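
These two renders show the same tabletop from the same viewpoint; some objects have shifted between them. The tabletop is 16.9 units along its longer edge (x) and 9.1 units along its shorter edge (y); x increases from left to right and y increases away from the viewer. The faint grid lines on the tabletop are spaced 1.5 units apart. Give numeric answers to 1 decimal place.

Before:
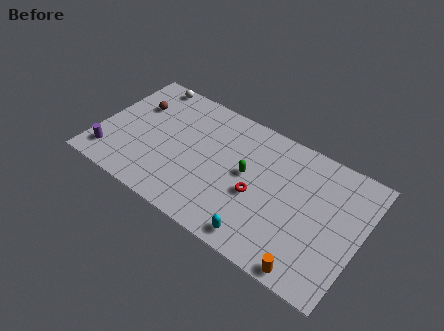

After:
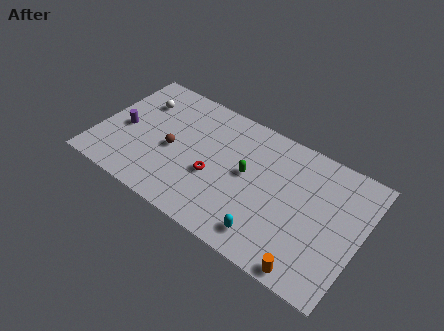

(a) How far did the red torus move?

2.8

The red torus was near (10.4, 3.8) before and (7.6, 3.6) after, so it travelled √(2.8² + 0.2²) ≈ 2.8 units.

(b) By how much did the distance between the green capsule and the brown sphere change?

-2.8

The distance was about 7.7 in the first image and 4.9 in the second, so they moved 2.8 units closer together.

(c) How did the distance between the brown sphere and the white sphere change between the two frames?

+1.5

They were about 2.1 units apart before and 3.6 after — 1.5 units further apart.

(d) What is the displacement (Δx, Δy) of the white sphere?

(-0.1, -1.7)

From the two frames, the white sphere sits at roughly (2.3, 8.3) before and (2.2, 6.6) after.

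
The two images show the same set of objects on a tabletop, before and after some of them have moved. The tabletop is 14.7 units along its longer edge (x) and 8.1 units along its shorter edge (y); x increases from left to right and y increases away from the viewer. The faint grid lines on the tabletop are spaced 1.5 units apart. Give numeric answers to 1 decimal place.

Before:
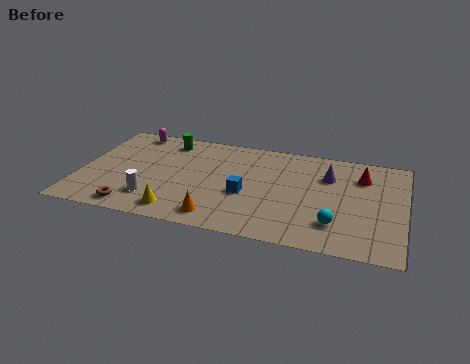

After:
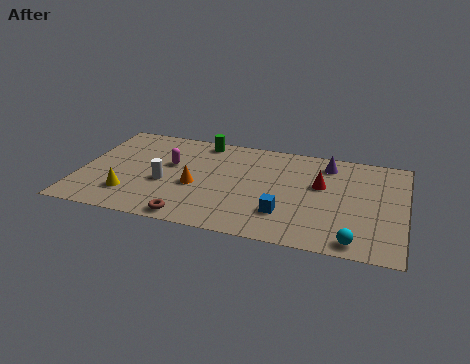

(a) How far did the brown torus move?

2.6

From (2.7, 1.0) to (5.3, 0.8), the brown torus covered √(2.6² + 0.2²) ≈ 2.6 units.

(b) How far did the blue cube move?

2.1

The blue cube moved from about (7.6, 3.3) to (9.4, 2.2), a distance of √(1.8² + 1.1²) ≈ 2.1.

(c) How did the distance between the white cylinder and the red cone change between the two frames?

-2.9

The distance was about 10.1 in the first image and 7.2 in the second, so they moved 2.9 units closer together.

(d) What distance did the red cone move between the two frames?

2.1

From (12.7, 6.0) to (10.9, 4.9), the red cone covered √(1.8² + 1.1²) ≈ 2.1 units.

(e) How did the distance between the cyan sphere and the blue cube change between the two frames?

-0.8

They were about 4.3 units apart before and 3.5 after — 0.8 units closer together.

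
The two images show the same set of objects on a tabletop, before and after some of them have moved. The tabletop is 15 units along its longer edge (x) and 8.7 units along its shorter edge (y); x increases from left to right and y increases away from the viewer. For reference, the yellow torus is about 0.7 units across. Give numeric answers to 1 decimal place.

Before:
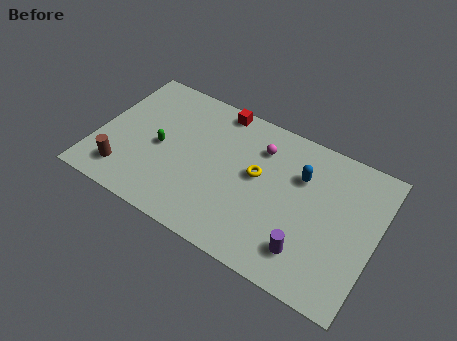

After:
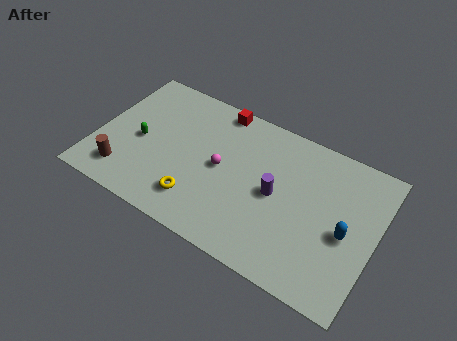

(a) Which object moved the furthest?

the yellow torus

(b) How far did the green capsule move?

1.1

The green capsule was near (3.4, 4.1) before and (2.3, 4.0) after, so it travelled √(1.1² + 0.1²) ≈ 1.1 units.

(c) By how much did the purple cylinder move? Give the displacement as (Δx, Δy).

(-2.0, 2.4)

The purple cylinder started near (11.7, 1.9) and ended near (9.7, 4.3).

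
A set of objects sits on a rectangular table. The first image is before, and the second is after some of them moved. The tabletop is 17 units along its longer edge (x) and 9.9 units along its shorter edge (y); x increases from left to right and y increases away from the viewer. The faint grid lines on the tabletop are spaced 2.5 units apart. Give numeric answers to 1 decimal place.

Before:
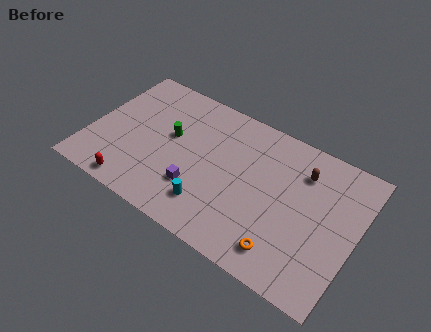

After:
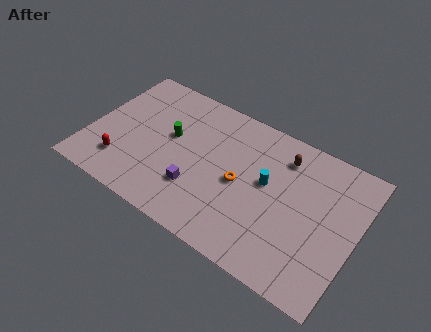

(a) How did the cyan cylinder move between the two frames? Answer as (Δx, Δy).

(3.1, 3.4)

From the two frames, the cyan cylinder sits at roughly (8.2, 2.2) before and (11.3, 5.6) after.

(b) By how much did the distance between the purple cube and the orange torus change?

-2.8

The distance was about 5.9 in the first image and 3.1 in the second, so they moved 2.8 units closer together.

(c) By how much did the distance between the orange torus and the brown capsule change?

-1.9

They were about 5.8 units apart before and 3.9 after — 1.9 units closer together.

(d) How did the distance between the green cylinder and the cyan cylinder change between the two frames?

+1.6

The distance was about 4.7 in the first image and 6.3 in the second, so they moved 1.6 units further apart.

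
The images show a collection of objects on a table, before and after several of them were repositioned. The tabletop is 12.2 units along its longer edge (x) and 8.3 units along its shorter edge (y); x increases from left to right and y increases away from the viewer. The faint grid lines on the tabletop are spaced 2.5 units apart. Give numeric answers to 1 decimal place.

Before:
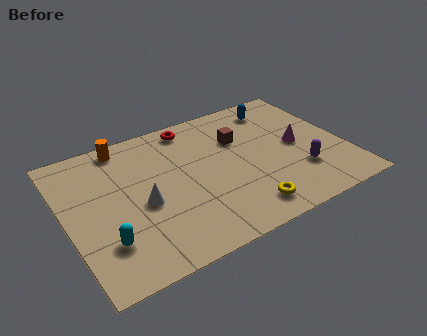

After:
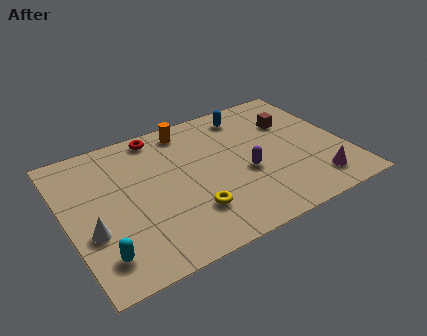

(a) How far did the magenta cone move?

2.6

From (10.2, 4.1) to (10.5, 1.5), the magenta cone covered √(0.3² + 2.6²) ≈ 2.6 units.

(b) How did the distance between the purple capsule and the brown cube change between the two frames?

-0.5

They were about 3.9 units apart before and 3.4 after — 0.5 units closer together.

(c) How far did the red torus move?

1.5

The red torus moved from about (5.9, 7.3) to (4.4, 7.4), a distance of √(1.5² + 0.1²) ≈ 1.5.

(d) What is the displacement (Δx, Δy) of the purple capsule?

(-2.3, 1.0)

The purple capsule started near (10.0, 2.4) and ended near (7.7, 3.4).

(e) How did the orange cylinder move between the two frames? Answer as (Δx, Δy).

(2.8, -0.2)

From the two frames, the orange cylinder sits at roughly (2.9, 7.4) before and (5.7, 7.2) after.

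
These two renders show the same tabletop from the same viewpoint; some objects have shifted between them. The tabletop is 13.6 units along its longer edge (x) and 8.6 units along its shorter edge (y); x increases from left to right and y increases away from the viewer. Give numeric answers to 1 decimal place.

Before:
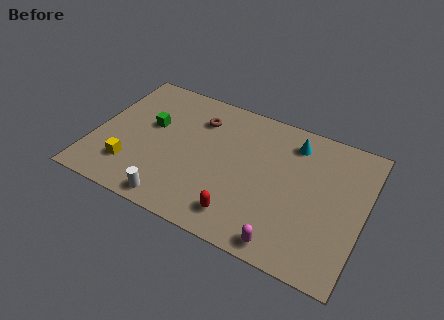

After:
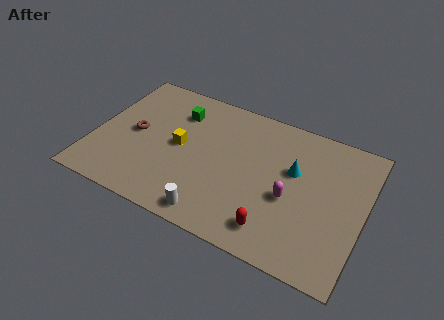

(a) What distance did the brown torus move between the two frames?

3.7

The brown torus was near (5.0, 6.5) before and (2.0, 4.3) after, so it travelled √(3.0² + 2.2²) ≈ 3.7 units.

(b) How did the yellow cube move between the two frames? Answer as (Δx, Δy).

(2.2, 2.3)

The yellow cube was at about (2.1, 2.1) and moved to about (4.3, 4.4).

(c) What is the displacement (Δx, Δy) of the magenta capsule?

(-0.1, 2.7)

The magenta capsule was at about (10.1, 0.9) and moved to about (10.0, 3.6).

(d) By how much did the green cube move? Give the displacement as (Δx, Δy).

(1.2, 1.4)

From the two frames, the green cube sits at roughly (2.7, 5.1) before and (3.9, 6.5) after.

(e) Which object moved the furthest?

the brown torus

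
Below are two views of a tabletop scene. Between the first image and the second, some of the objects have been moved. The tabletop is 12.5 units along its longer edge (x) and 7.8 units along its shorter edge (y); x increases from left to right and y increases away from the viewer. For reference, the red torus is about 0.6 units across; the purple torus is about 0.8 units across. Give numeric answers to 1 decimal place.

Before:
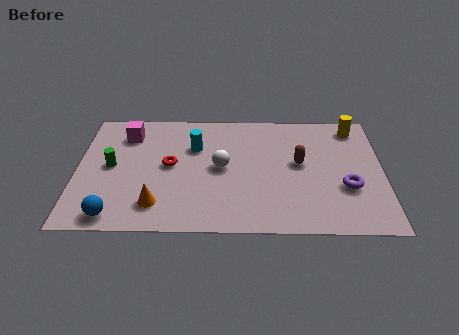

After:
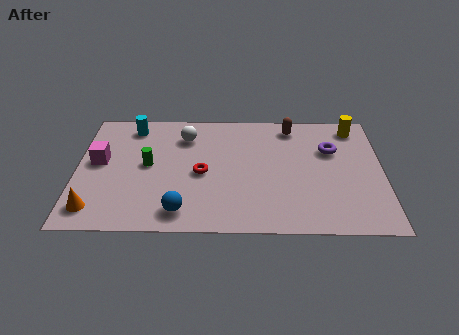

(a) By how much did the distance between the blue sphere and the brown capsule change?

-1.1

Before: roughly 8.2 units apart; after: 7.1. That's 1.1 units closer together.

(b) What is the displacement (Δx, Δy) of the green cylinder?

(1.5, 0.1)

The green cylinder started near (1.4, 4.0) and ended near (2.9, 4.1).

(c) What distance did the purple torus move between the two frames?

2.5

From (11.0, 2.8) to (10.4, 5.2), the purple torus covered √(0.6² + 2.4²) ≈ 2.5 units.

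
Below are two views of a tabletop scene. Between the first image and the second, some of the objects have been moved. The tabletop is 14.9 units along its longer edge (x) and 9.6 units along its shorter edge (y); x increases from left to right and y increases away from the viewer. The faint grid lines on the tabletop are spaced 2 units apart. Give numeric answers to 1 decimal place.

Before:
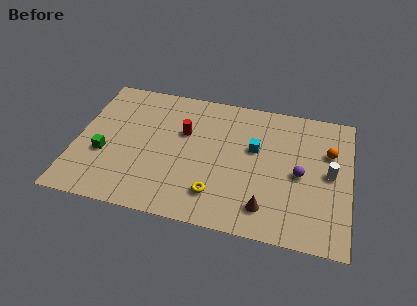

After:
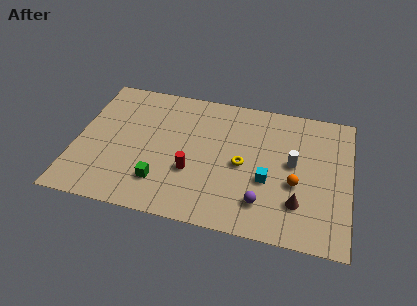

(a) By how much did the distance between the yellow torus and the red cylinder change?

-1.6

They were about 4.5 units apart before and 2.9 after — 1.6 units closer together.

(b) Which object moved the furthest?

the green cube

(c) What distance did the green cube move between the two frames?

3.5

The green cube moved from about (1.6, 3.6) to (4.8, 2.3), a distance of √(3.2² + 1.3²) ≈ 3.5.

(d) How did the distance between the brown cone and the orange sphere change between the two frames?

-4.3

Before: roughly 5.6 units apart; after: 1.3. That's 4.3 units closer together.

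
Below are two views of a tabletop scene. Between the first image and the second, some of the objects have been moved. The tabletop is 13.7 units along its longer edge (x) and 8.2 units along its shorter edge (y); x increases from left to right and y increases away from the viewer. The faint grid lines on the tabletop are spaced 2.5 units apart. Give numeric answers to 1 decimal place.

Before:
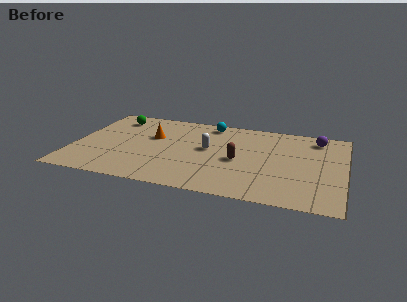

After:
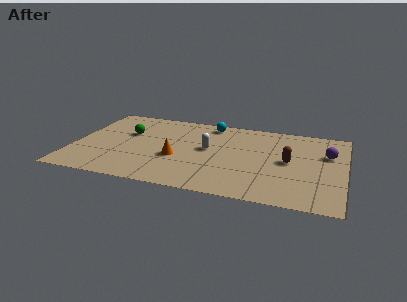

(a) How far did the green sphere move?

1.7

From (1.8, 6.7) to (2.6, 5.2), the green sphere covered √(0.8² + 1.5²) ≈ 1.7 units.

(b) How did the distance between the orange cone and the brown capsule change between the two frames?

+1.0

They were about 4.7 units apart before and 5.7 after — 1.0 units further apart.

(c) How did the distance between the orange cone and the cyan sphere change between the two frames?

+0.7

Before: roughly 3.5 units apart; after: 4.2. That's 0.7 units further apart.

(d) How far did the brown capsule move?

2.5

The brown capsule moved from about (8.4, 3.7) to (10.9, 4.2), a distance of √(2.5² + 0.5²) ≈ 2.5.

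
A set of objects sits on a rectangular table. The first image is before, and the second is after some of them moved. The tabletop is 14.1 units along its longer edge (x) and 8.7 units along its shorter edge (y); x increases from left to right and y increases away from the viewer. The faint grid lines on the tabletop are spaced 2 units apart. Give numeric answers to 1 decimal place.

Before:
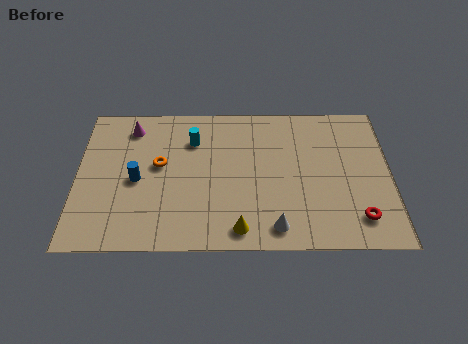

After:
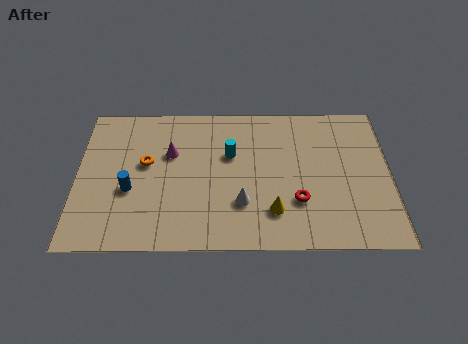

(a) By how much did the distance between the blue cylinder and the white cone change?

-1.7

They were about 6.8 units apart before and 5.1 after — 1.7 units closer together.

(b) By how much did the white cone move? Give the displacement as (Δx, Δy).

(-1.5, 1.4)

From the two frames, the white cone sits at roughly (8.9, 1.2) before and (7.4, 2.6) after.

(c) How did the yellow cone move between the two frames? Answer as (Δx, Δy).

(1.5, 1.0)

From the two frames, the yellow cone sits at roughly (7.3, 1.1) before and (8.8, 2.1) after.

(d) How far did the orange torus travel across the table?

0.6

The orange torus was near (3.7, 4.9) before and (3.1, 5.0) after, so it travelled √(0.6² + 0.1²) ≈ 0.6 units.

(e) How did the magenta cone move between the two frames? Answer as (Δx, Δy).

(1.8, -1.6)

From the two frames, the magenta cone sits at roughly (2.4, 7.2) before and (4.2, 5.6) after.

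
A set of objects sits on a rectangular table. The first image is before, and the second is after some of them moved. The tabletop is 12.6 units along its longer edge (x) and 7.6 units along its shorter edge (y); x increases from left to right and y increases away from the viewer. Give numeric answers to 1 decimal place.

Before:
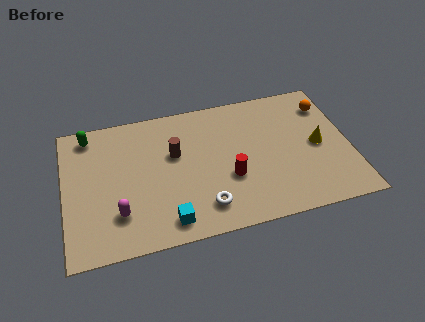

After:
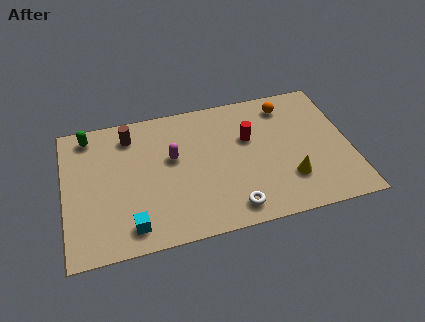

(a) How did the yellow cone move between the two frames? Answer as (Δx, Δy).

(-1.4, -1.6)

The yellow cone started near (11.2, 3.7) and ended near (9.8, 2.1).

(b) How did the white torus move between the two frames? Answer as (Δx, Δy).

(1.2, -0.4)

The white torus started near (6.0, 1.5) and ended near (7.2, 1.1).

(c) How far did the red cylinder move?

2.2

The red cylinder was near (7.2, 2.8) before and (8.2, 4.8) after, so it travelled √(1.0² + 2.0²) ≈ 2.2 units.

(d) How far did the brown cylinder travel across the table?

2.4

From (4.9, 4.7) to (3.0, 6.2), the brown cylinder covered √(1.9² + 1.5²) ≈ 2.4 units.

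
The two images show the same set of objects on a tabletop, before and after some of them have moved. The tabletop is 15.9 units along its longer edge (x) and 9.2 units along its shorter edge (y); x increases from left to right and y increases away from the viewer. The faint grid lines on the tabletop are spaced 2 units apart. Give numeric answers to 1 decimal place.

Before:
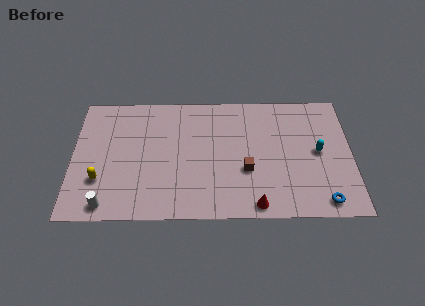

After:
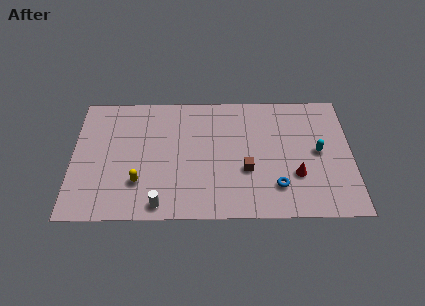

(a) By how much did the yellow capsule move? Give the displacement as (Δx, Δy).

(2.2, -0.2)

From the two frames, the yellow capsule sits at roughly (1.6, 2.8) before and (3.8, 2.6) after.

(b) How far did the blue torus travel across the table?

2.8

The blue torus was near (14.2, 1.1) before and (11.6, 2.2) after, so it travelled √(2.6² + 1.1²) ≈ 2.8 units.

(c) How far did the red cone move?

3.1

The red cone moved from about (10.4, 0.9) to (12.7, 3.0), a distance of √(2.3² + 2.1²) ≈ 3.1.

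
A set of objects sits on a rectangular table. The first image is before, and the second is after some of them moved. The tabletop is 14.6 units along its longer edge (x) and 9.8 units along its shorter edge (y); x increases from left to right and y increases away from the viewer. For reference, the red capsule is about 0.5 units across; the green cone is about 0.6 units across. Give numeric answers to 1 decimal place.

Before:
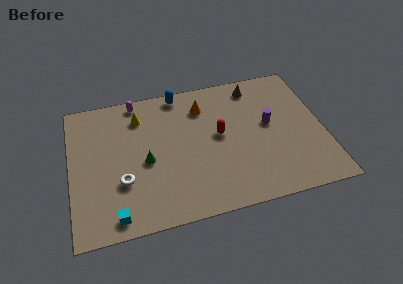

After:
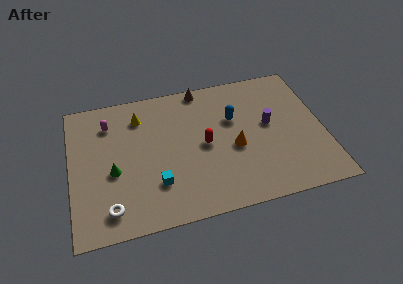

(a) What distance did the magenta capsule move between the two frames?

2.1

The magenta capsule was near (4.0, 8.9) before and (2.3, 7.6) after, so it travelled √(1.7² + 1.3²) ≈ 2.1 units.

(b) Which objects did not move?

the yellow cone and the purple cylinder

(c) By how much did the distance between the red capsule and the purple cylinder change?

+0.9

They were about 2.9 units apart before and 3.8 after — 0.9 units further apart.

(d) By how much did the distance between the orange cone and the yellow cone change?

+2.7

They were about 3.7 units apart before and 6.4 after — 2.7 units further apart.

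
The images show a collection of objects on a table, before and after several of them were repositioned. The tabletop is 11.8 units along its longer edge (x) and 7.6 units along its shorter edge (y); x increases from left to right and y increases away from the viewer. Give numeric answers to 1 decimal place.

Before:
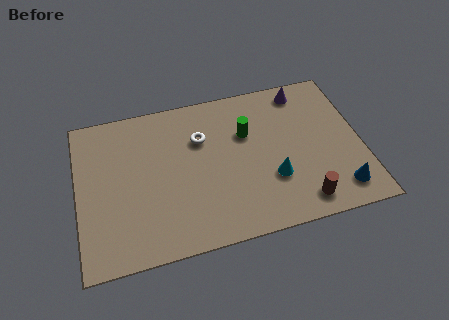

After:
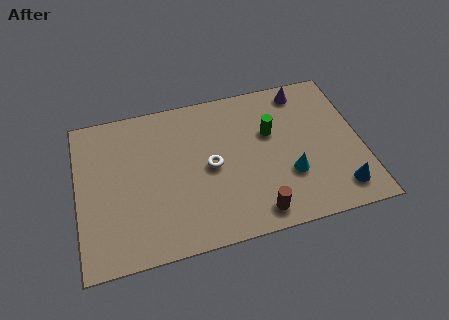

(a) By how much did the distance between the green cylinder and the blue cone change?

-0.8

The distance was about 5.2 in the first image and 4.4 in the second, so they moved 0.8 units closer together.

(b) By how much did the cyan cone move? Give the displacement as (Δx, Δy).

(0.7, 0.0)

From the two frames, the cyan cone sits at roughly (8.0, 2.5) before and (8.7, 2.5) after.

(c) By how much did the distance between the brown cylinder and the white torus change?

-2.5

The distance was about 5.7 in the first image and 3.2 in the second, so they moved 2.5 units closer together.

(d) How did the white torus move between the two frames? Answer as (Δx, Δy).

(0.3, -1.5)

From the two frames, the white torus sits at roughly (5.2, 5.2) before and (5.5, 3.7) after.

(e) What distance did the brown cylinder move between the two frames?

1.9

From (9.1, 1.1) to (7.2, 1.0), the brown cylinder covered √(1.9² + 0.1²) ≈ 1.9 units.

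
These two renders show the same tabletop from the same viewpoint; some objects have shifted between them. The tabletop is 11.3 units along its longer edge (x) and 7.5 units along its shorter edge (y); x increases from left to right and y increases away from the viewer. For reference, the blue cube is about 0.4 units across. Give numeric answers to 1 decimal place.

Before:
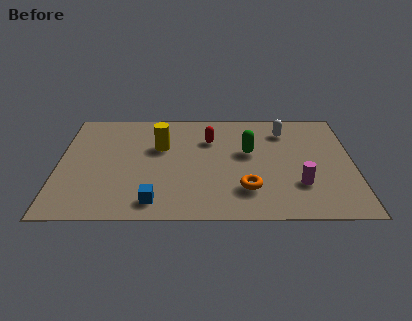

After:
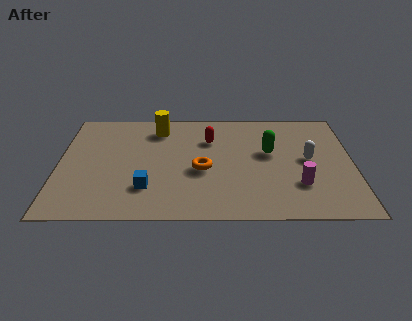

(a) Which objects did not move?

the magenta cylinder and the red capsule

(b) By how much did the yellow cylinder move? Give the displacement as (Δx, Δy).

(-0.1, 1.3)

The yellow cylinder started near (3.9, 4.8) and ended near (3.8, 6.1).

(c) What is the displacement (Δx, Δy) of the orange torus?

(-1.7, 1.3)

From the two frames, the orange torus sits at roughly (7.2, 1.9) before and (5.5, 3.2) after.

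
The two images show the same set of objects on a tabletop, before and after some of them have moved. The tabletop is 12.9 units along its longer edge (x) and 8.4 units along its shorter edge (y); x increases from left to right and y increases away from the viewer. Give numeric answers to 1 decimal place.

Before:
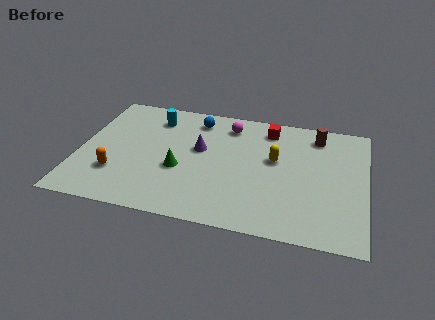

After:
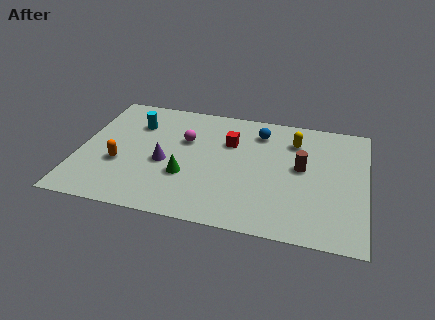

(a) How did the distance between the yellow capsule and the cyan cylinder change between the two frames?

+1.3

Before: roughly 5.9 units apart; after: 7.2. That's 1.3 units further apart.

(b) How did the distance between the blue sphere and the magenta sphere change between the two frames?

+2.0

Before: roughly 1.5 units apart; after: 3.5. That's 2.0 units further apart.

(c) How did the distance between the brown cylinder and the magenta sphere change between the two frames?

+1.4

They were about 4.0 units apart before and 5.4 after — 1.4 units further apart.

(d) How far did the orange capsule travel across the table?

0.7

The orange capsule moved from about (1.8, 2.4) to (1.9, 3.1), a distance of √(0.1² + 0.7²) ≈ 0.7.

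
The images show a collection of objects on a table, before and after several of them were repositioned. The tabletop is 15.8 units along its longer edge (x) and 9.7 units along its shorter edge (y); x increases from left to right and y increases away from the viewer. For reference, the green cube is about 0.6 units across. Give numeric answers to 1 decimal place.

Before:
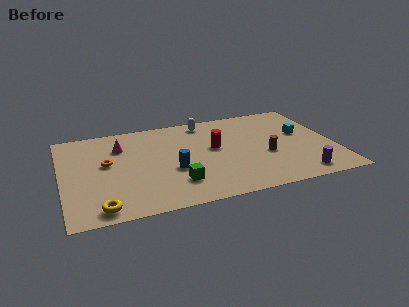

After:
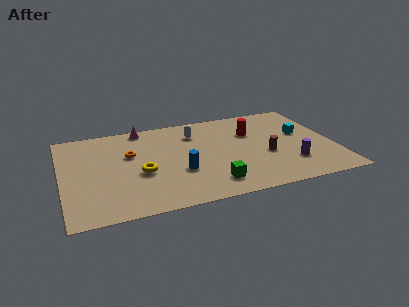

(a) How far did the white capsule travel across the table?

1.3

The white capsule moved from about (8.6, 8.5) to (7.9, 7.4), a distance of √(0.7² + 1.1²) ≈ 1.3.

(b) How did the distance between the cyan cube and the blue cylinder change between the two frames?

-0.3

The distance was about 8.0 in the first image and 7.7 in the second, so they moved 0.3 units closer together.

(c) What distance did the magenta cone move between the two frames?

2.2

The magenta cone was near (3.5, 7.1) before and (4.9, 8.8) after, so it travelled √(1.4² + 1.7²) ≈ 2.2 units.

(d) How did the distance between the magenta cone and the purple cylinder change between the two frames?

-1.3

Before: roughly 11.6 units apart; after: 10.3. That's 1.3 units closer together.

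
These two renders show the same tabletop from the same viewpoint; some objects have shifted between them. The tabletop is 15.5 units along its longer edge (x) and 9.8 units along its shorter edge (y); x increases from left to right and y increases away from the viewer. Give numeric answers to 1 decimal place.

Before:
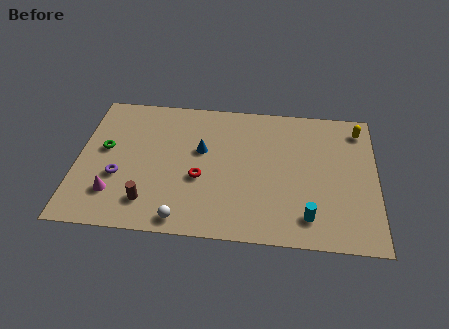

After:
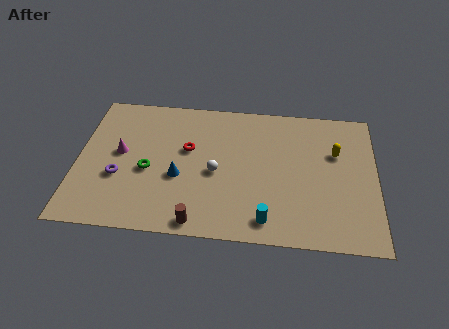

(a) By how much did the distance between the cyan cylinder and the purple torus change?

-2.0

The distance was about 10.0 in the first image and 8.0 in the second, so they moved 2.0 units closer together.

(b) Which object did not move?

the purple torus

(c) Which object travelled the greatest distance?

the white sphere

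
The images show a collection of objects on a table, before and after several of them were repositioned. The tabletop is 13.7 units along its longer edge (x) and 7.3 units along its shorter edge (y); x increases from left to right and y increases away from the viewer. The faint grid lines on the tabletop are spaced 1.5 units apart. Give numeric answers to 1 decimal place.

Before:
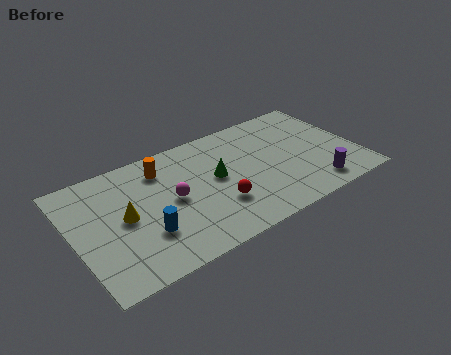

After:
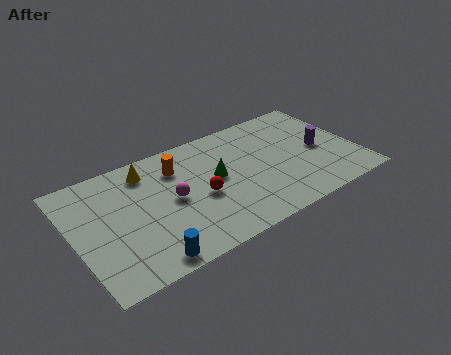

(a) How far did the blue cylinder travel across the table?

1.5

The blue cylinder moved from about (3.2, 2.3) to (3.0, 0.8), a distance of √(0.2² + 1.5²) ≈ 1.5.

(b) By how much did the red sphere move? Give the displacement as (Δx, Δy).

(-0.7, 0.9)

The red sphere was at about (6.7, 2.3) and moved to about (6.0, 3.2).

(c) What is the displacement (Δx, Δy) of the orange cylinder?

(0.7, -0.3)

From the two frames, the orange cylinder sits at roughly (4.5, 5.8) before and (5.2, 5.5) after.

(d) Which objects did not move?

the magenta sphere and the green cone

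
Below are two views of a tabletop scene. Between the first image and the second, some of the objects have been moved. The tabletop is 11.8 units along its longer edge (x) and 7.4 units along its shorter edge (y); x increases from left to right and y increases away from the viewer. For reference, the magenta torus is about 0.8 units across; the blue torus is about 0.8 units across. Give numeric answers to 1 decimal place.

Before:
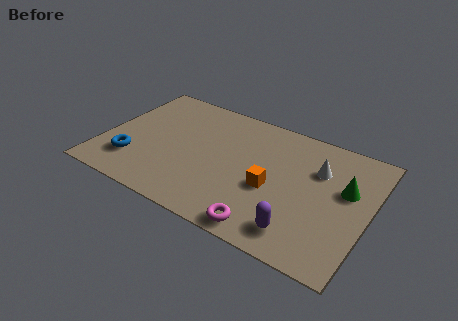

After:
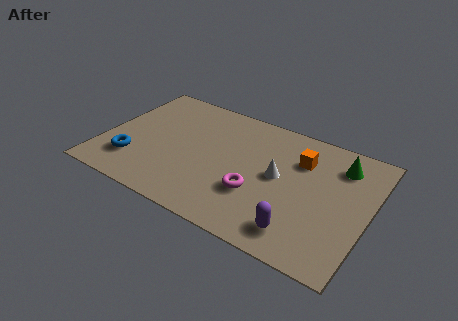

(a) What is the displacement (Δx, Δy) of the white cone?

(-1.6, -1.2)

From the two frames, the white cone sits at roughly (9.4, 5.1) before and (7.8, 3.9) after.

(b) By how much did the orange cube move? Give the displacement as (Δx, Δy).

(1.0, 2.2)

The orange cube was at about (7.6, 3.1) and moved to about (8.6, 5.3).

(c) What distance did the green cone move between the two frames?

1.4

From (10.7, 4.5) to (10.3, 5.8), the green cone covered √(0.4² + 1.3²) ≈ 1.4 units.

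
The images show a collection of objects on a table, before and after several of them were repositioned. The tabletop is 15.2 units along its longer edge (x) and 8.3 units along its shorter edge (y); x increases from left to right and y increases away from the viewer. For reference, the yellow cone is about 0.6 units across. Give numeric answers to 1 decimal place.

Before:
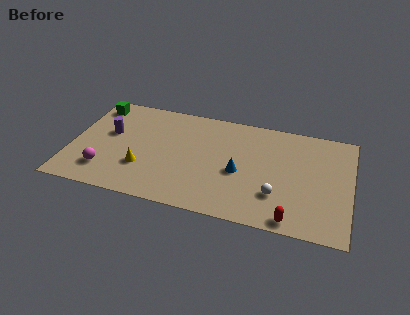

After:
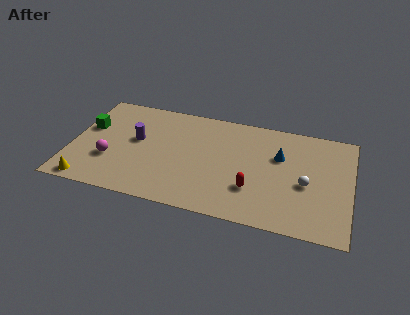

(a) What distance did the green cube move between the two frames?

1.9

The green cube moved from about (1.0, 7.0) to (0.8, 5.1), a distance of √(0.2² + 1.9²) ≈ 1.9.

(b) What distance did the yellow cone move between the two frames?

3.3

The yellow cone was near (4.0, 2.6) before and (1.2, 0.8) after, so it travelled √(2.8² + 1.8²) ≈ 3.3 units.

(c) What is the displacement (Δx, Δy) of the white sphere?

(1.5, 1.2)

The white sphere started near (11.3, 2.4) and ended near (12.8, 3.6).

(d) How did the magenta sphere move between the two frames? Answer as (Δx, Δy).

(0.2, 0.9)

From the two frames, the magenta sphere sits at roughly (2.0, 1.9) before and (2.2, 2.8) after.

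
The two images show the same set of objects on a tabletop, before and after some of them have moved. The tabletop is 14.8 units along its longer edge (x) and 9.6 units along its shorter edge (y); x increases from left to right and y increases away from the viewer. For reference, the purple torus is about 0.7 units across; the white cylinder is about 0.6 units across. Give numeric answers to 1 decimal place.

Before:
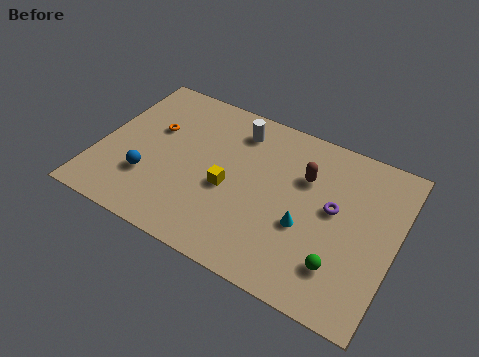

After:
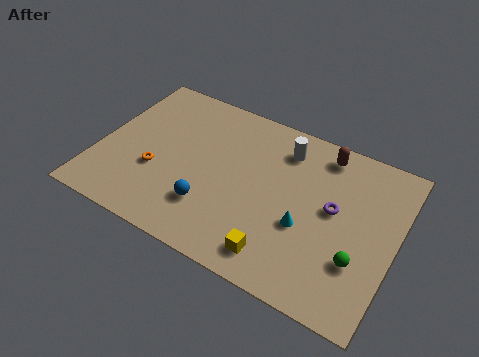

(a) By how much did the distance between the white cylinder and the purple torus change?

-2.1

They were about 5.8 units apart before and 3.7 after — 2.1 units closer together.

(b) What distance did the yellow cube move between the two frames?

3.9

The yellow cube was near (6.6, 4.1) before and (9.5, 1.5) after, so it travelled √(2.9² + 2.6²) ≈ 3.9 units.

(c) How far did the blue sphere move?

3.2

The blue sphere was near (2.7, 2.9) before and (5.9, 2.6) after, so it travelled √(3.2² + 0.3²) ≈ 3.2 units.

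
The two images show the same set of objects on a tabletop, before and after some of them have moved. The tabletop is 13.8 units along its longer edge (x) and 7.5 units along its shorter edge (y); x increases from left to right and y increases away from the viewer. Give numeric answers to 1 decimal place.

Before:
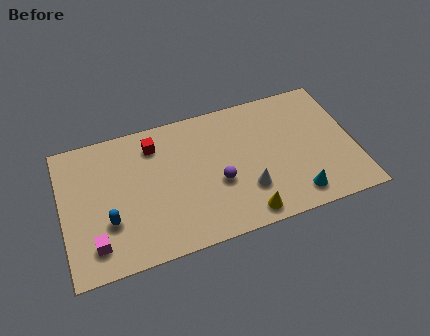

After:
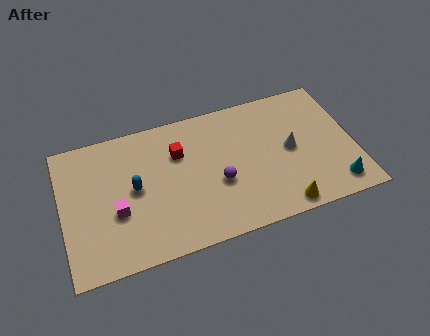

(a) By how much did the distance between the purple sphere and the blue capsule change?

-1.2

They were about 5.2 units apart before and 4.0 after — 1.2 units closer together.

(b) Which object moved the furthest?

the white cone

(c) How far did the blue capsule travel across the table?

1.9

The blue capsule was near (2.1, 2.5) before and (3.4, 3.9) after, so it travelled √(1.3² + 1.4²) ≈ 1.9 units.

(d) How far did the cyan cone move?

1.9

From (10.8, 1.2) to (12.7, 1.2), the cyan cone covered √(1.9² + 0.0²) ≈ 1.9 units.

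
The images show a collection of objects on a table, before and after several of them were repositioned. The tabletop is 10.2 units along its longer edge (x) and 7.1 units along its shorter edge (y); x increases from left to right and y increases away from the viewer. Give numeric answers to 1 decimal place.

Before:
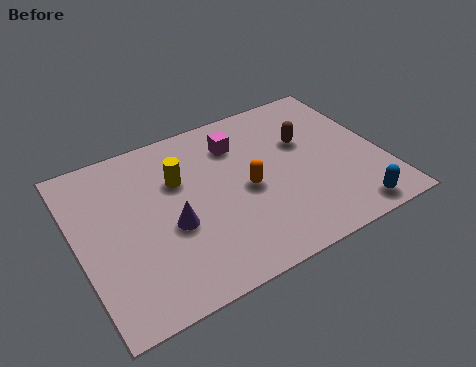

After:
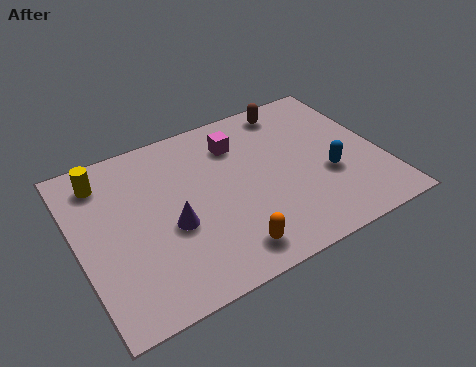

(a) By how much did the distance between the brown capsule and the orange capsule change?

+3.4

They were about 2.5 units apart before and 5.9 after — 3.4 units further apart.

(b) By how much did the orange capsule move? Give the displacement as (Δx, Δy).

(-1.0, -2.2)

From the two frames, the orange capsule sits at roughly (5.6, 3.3) before and (4.6, 1.1) after.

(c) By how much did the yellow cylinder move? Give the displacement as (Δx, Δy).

(-2.4, 1.1)

From the two frames, the yellow cylinder sits at roughly (3.5, 4.7) before and (1.1, 5.8) after.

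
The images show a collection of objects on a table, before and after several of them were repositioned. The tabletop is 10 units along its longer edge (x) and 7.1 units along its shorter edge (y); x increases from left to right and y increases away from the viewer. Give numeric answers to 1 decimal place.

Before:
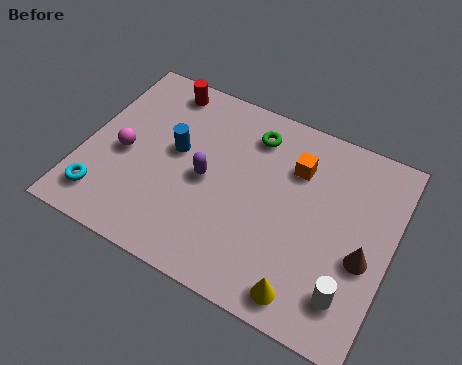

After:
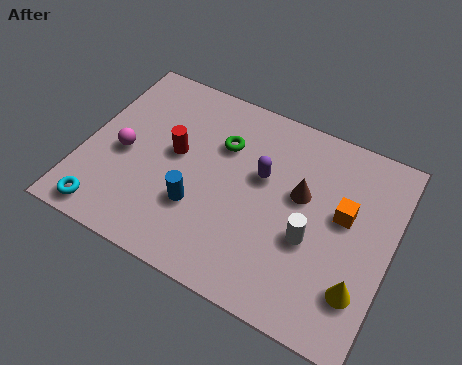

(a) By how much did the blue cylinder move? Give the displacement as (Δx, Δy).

(1.0, -1.7)

From the two frames, the blue cylinder sits at roughly (2.9, 4.0) before and (3.9, 2.3) after.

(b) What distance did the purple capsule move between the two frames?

1.9

From (4.0, 3.4) to (5.7, 4.3), the purple capsule covered √(1.7² + 0.9²) ≈ 1.9 units.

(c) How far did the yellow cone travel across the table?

1.8

From (7.6, 0.9) to (9.2, 1.8), the yellow cone covered √(1.6² + 0.9²) ≈ 1.8 units.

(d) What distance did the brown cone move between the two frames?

2.6

The brown cone was near (9.2, 2.9) before and (7.0, 4.2) after, so it travelled √(2.2² + 1.3²) ≈ 2.6 units.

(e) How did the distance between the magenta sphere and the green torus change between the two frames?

-1.2

The distance was about 4.6 in the first image and 3.4 in the second, so they moved 1.2 units closer together.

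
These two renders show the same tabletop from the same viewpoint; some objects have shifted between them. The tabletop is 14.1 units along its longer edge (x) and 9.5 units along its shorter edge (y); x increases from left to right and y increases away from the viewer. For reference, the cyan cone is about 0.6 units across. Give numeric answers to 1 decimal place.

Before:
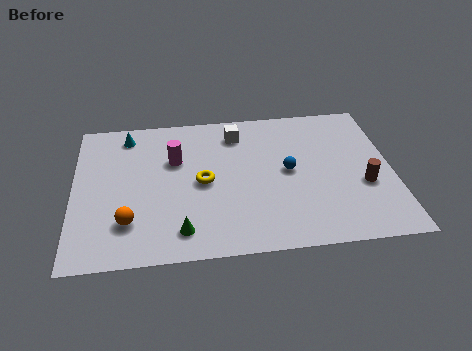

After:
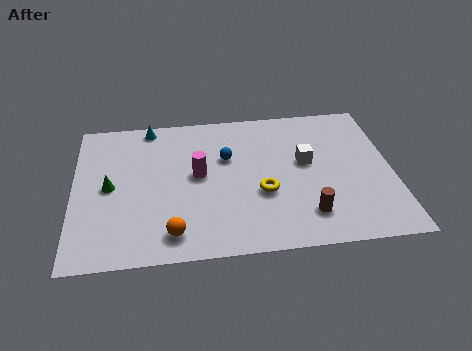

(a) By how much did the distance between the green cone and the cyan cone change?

-2.6

They were about 6.9 units apart before and 4.3 after — 2.6 units closer together.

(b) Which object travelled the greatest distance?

the green cone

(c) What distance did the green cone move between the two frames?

4.4

The green cone moved from about (4.7, 1.6) to (1.6, 4.7), a distance of √(3.1² + 3.1²) ≈ 4.4.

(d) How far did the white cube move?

3.8

The white cube moved from about (7.3, 7.7) to (10.3, 5.4), a distance of √(3.0² + 2.3²) ≈ 3.8.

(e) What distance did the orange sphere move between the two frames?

2.1

From (2.4, 2.4) to (4.3, 1.5), the orange sphere covered √(1.9² + 0.9²) ≈ 2.1 units.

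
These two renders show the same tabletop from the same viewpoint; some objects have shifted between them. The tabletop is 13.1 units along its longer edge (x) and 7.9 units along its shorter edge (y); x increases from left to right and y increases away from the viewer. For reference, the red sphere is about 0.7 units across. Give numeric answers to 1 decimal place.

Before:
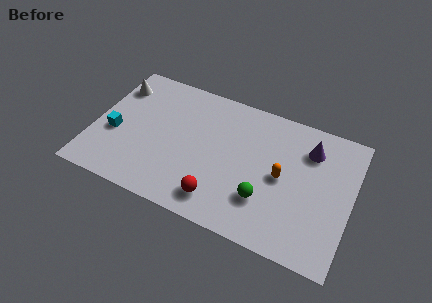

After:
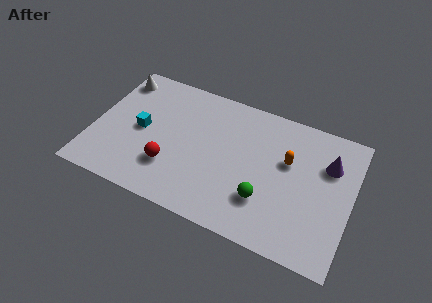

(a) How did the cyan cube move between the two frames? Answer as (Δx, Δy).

(1.3, 0.7)

The cyan cube started near (1.1, 3.2) and ended near (2.4, 3.9).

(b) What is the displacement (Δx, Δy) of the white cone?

(0.0, 0.5)

From the two frames, the white cone sits at roughly (0.8, 6.1) before and (0.8, 6.6) after.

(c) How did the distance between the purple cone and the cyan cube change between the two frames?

-0.6

The distance was about 10.1 in the first image and 9.5 in the second, so they moved 0.6 units closer together.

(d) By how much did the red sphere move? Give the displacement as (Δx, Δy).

(-2.6, 0.9)

The red sphere started near (6.7, 1.4) and ended near (4.1, 2.3).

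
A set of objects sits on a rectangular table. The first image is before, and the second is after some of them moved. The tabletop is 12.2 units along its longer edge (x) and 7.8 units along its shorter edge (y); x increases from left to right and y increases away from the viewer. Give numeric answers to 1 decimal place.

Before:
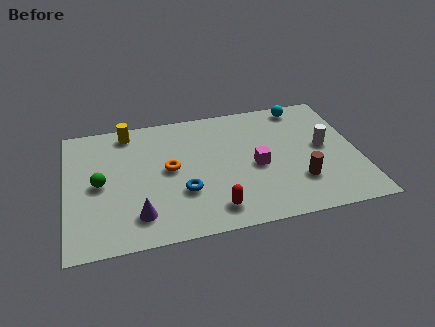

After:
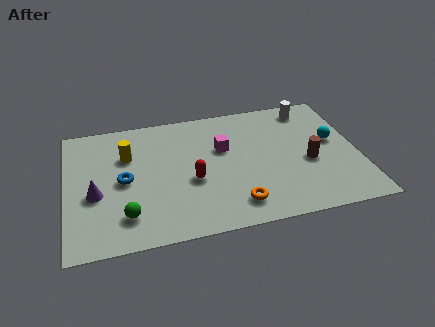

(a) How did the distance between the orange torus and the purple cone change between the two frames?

+3.1

They were about 2.9 units apart before and 6.0 after — 3.1 units further apart.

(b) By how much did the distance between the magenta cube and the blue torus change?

+1.1

The distance was about 3.2 in the first image and 4.3 in the second, so they moved 1.1 units further apart.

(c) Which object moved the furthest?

the orange torus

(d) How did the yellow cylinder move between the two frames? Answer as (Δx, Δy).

(-0.1, -1.5)

The yellow cylinder started near (2.7, 6.8) and ended near (2.6, 5.3).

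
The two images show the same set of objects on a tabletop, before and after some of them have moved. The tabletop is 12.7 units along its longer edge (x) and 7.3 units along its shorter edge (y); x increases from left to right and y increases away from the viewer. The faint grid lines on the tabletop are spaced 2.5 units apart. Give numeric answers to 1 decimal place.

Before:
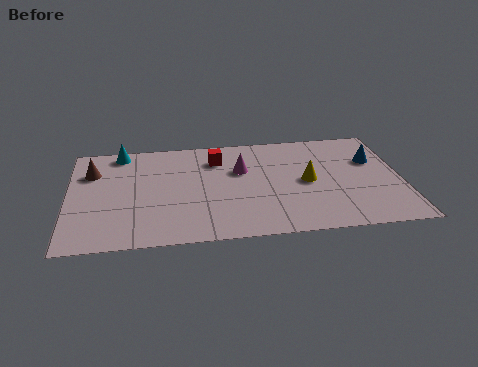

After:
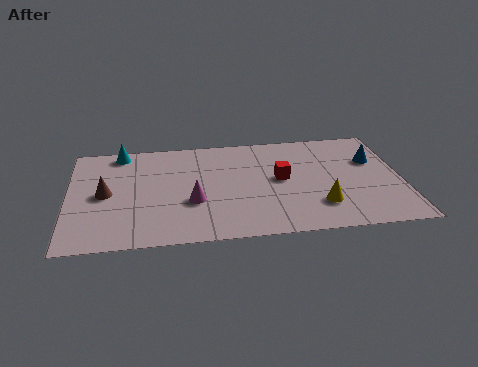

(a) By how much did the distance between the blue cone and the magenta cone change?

+2.2

Before: roughly 5.1 units apart; after: 7.3. That's 2.2 units further apart.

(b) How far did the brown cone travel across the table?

1.7

The brown cone moved from about (0.9, 5.2) to (1.4, 3.6), a distance of √(0.5² + 1.6²) ≈ 1.7.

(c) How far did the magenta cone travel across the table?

2.8

From (6.6, 4.7) to (4.7, 2.7), the magenta cone covered √(1.9² + 2.0²) ≈ 2.8 units.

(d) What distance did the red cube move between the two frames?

2.9

From (5.7, 5.6) to (8.1, 3.9), the red cube covered √(2.4² + 1.7²) ≈ 2.9 units.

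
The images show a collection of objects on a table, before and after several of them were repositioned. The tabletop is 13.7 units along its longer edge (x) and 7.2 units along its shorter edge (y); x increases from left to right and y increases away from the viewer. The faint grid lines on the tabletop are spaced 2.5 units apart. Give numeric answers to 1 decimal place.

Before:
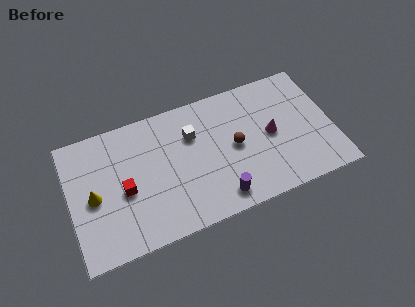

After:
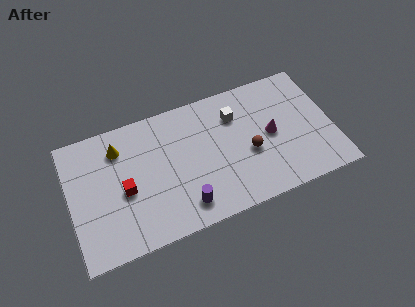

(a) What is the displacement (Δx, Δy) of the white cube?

(2.3, 0.3)

The white cube was at about (6.5, 5.0) and moved to about (8.8, 5.3).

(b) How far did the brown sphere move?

0.9

The brown sphere moved from about (8.6, 3.6) to (9.3, 3.0), a distance of √(0.7² + 0.6²) ≈ 0.9.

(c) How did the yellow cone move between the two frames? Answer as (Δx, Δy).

(1.5, 2.2)

The yellow cone started near (1.2, 3.4) and ended near (2.7, 5.6).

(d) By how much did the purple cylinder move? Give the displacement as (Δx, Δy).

(-1.8, 0.2)

The purple cylinder started near (7.5, 1.1) and ended near (5.7, 1.3).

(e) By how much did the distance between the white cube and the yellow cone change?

+0.6

They were about 5.5 units apart before and 6.1 after — 0.6 units further apart.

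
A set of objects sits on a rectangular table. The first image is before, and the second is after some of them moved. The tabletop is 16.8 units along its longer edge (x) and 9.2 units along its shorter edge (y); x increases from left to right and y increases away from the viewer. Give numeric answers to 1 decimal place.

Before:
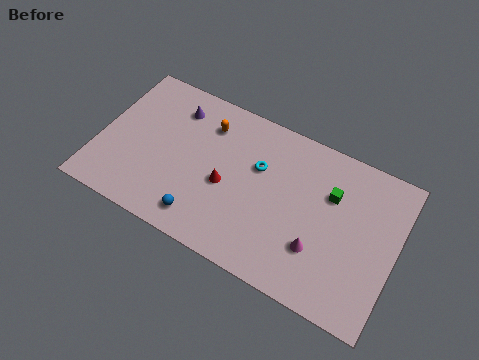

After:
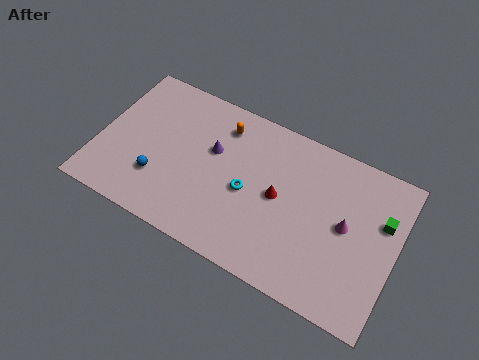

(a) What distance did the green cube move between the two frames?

2.9

The green cube was near (13.0, 6.2) before and (15.9, 6.0) after, so it travelled √(2.9² + 0.2²) ≈ 2.9 units.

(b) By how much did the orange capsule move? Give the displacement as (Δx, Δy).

(0.8, 0.3)

The orange capsule started near (5.8, 7.1) and ended near (6.6, 7.4).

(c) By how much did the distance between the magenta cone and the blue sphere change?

+4.1

Before: roughly 6.5 units apart; after: 10.6. That's 4.1 units further apart.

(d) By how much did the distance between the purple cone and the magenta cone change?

-2.1

They were about 9.9 units apart before and 7.8 after — 2.1 units closer together.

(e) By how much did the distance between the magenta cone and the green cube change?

-1.2

The distance was about 3.4 in the first image and 2.2 in the second, so they moved 1.2 units closer together.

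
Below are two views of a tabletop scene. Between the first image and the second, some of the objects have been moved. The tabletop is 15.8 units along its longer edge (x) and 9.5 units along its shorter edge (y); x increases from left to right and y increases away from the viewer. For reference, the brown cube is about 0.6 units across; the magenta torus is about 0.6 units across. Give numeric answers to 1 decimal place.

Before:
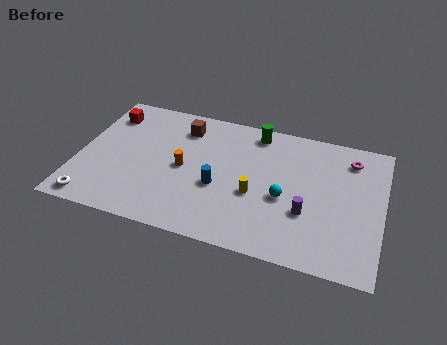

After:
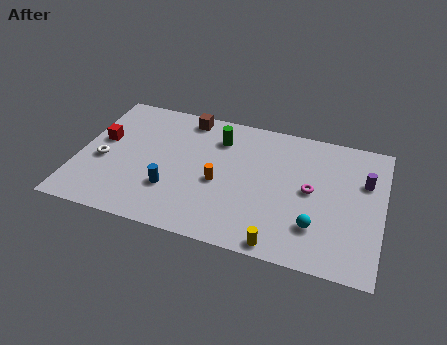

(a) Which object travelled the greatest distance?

the purple cylinder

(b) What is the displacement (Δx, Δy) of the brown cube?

(0.1, 0.8)

The brown cube started near (5.2, 7.6) and ended near (5.3, 8.4).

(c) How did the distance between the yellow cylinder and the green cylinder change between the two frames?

+3.0

Before: roughly 4.5 units apart; after: 7.5. That's 3.0 units further apart.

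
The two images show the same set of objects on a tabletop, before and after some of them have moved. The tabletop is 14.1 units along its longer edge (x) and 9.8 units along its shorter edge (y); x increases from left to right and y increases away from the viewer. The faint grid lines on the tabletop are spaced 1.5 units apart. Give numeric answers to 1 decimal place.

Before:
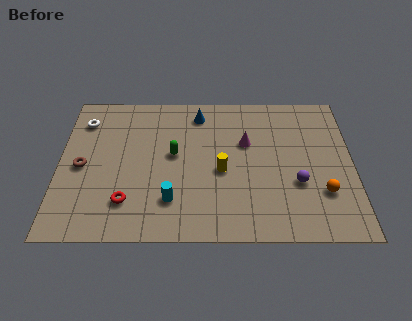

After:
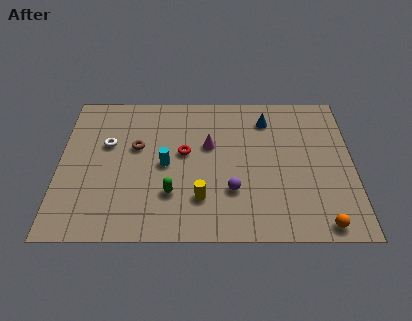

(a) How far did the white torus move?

2.0

The white torus moved from about (1.1, 7.7) to (2.3, 6.1), a distance of √(1.2² + 1.6²) ≈ 2.0.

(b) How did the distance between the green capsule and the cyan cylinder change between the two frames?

-1.1

They were about 3.0 units apart before and 1.9 after — 1.1 units closer together.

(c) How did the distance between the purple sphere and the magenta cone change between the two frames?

-0.4

The distance was about 3.6 in the first image and 3.2 in the second, so they moved 0.4 units closer together.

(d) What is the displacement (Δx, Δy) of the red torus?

(2.7, 3.2)

The red torus was at about (3.3, 2.3) and moved to about (6.0, 5.5).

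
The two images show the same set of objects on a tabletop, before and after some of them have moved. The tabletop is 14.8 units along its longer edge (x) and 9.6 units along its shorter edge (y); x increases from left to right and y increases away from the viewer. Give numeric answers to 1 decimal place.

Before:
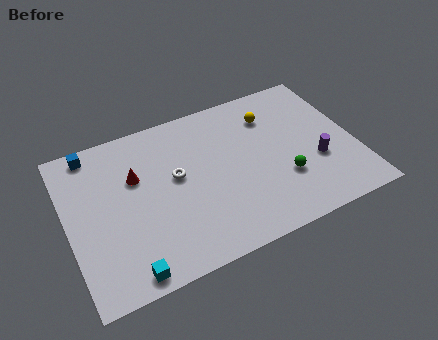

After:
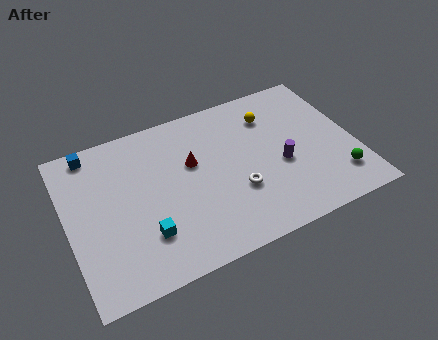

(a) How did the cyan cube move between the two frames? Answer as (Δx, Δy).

(1.1, 1.7)

From the two frames, the cyan cube sits at roughly (2.6, 0.9) before and (3.7, 2.6) after.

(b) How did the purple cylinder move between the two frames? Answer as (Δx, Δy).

(-1.8, 0.5)

The purple cylinder started near (12.7, 3.5) and ended near (10.9, 4.0).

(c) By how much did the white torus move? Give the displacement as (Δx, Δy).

(2.9, -2.1)

From the two frames, the white torus sits at roughly (5.6, 5.4) before and (8.5, 3.3) after.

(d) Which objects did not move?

the blue cube and the yellow sphere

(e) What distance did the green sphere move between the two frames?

2.9

The green sphere moved from about (10.9, 3.1) to (13.6, 2.1), a distance of √(2.7² + 1.0²) ≈ 2.9.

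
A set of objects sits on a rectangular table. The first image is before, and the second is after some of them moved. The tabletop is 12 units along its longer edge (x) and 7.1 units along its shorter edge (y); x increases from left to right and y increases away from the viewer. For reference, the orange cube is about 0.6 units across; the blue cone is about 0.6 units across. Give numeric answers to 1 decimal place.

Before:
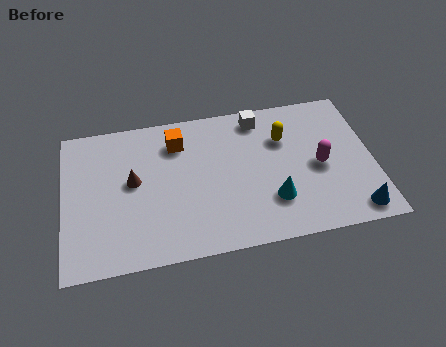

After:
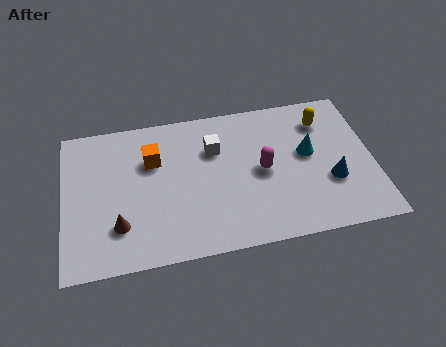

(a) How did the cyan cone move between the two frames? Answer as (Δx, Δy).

(1.5, 2.0)

The cyan cone started near (8.0, 2.0) and ended near (9.5, 4.0).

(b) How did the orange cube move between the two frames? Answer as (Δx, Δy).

(-1.0, -0.7)

The orange cube was at about (4.5, 5.5) and moved to about (3.5, 4.8).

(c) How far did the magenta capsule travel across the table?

2.2

From (9.9, 3.3) to (7.7, 3.5), the magenta capsule covered √(2.2² + 0.2²) ≈ 2.2 units.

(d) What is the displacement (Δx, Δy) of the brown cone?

(-0.6, -2.0)

From the two frames, the brown cone sits at roughly (2.7, 3.9) before and (2.1, 1.9) after.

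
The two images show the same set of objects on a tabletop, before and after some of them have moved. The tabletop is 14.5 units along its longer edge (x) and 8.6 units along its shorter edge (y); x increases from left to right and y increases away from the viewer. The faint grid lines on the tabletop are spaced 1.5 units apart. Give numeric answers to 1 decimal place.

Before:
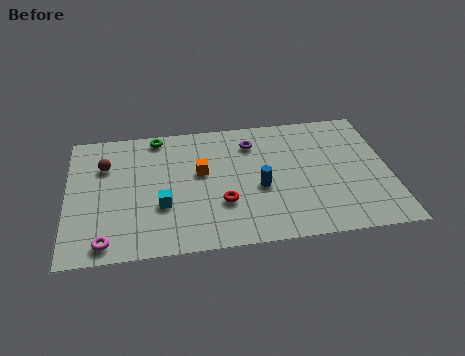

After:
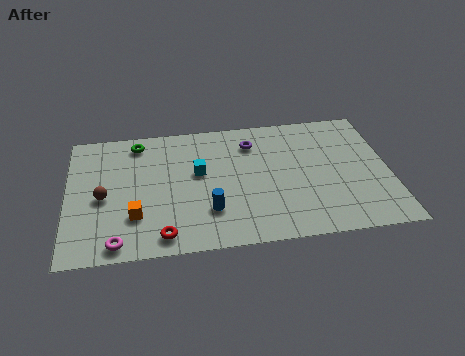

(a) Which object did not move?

the purple torus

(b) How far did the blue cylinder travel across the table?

2.6

The blue cylinder moved from about (8.6, 3.6) to (6.3, 2.4), a distance of √(2.3² + 1.2²) ≈ 2.6.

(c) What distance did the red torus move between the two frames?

3.2

From (6.9, 2.8) to (4.2, 1.1), the red torus covered √(2.7² + 1.7²) ≈ 3.2 units.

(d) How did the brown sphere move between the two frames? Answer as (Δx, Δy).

(-0.1, -2.1)

The brown sphere started near (1.7, 6.0) and ended near (1.6, 3.9).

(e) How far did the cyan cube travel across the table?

2.6

The cyan cube moved from about (4.2, 3.0) to (5.9, 5.0), a distance of √(1.7² + 2.0²) ≈ 2.6.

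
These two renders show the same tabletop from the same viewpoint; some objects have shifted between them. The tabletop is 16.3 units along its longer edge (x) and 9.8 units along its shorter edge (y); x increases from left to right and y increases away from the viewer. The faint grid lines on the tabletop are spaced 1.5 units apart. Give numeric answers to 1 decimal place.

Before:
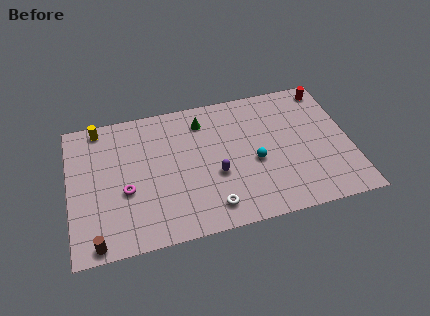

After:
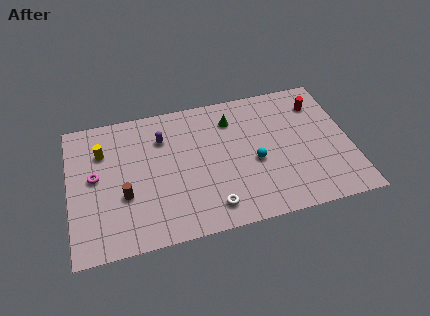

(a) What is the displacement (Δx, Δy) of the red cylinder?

(-0.6, -1.0)

From the two frames, the red cylinder sits at roughly (15.3, 8.6) before and (14.7, 7.6) after.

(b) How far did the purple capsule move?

4.5

The purple capsule was near (8.4, 3.8) before and (5.5, 7.2) after, so it travelled √(2.9² + 3.4²) ≈ 4.5 units.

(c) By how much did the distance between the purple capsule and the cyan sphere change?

+3.7

The distance was about 2.3 in the first image and 6.0 in the second, so they moved 3.7 units further apart.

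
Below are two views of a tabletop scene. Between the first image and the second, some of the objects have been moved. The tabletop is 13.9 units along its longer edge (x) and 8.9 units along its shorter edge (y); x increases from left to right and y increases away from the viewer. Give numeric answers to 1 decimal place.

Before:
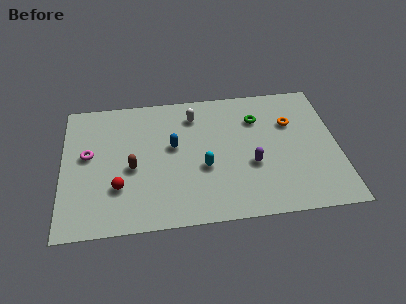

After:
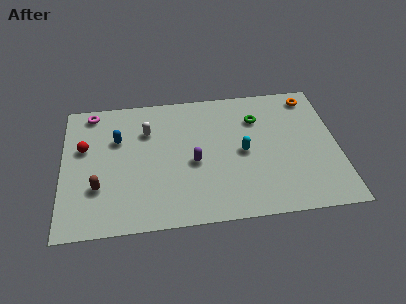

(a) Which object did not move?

the green torus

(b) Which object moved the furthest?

the red sphere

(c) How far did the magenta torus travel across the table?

2.9

The magenta torus was near (1.3, 5.0) before and (1.5, 7.9) after, so it travelled √(0.2² + 2.9²) ≈ 2.9 units.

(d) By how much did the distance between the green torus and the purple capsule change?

+1.1

They were about 3.1 units apart before and 4.2 after — 1.1 units further apart.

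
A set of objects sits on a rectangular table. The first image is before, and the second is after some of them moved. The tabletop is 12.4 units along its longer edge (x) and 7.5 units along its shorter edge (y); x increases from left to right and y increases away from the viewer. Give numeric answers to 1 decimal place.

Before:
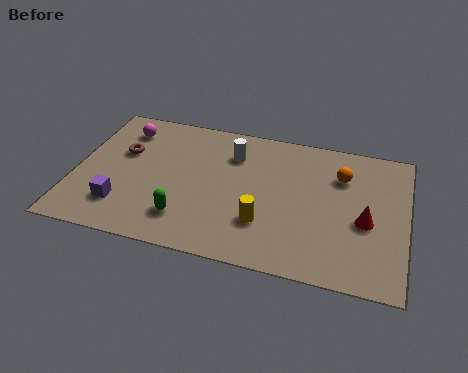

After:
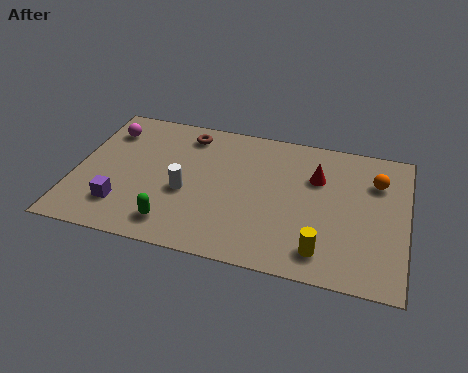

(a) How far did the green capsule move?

0.6

From (4.3, 1.7) to (3.9, 1.3), the green capsule covered √(0.4² + 0.4²) ≈ 0.6 units.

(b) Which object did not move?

the purple cube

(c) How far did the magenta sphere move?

0.6

The magenta sphere moved from about (1.6, 6.0) to (1.0, 5.8), a distance of √(0.6² + 0.2²) ≈ 0.6.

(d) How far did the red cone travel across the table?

2.7

From (10.9, 3.2) to (9.0, 5.1), the red cone covered √(1.9² + 1.9²) ≈ 2.7 units.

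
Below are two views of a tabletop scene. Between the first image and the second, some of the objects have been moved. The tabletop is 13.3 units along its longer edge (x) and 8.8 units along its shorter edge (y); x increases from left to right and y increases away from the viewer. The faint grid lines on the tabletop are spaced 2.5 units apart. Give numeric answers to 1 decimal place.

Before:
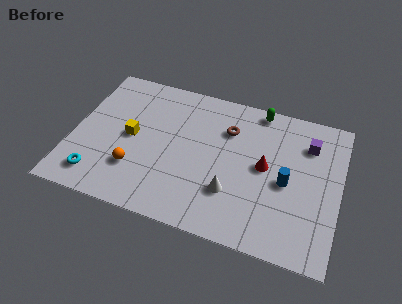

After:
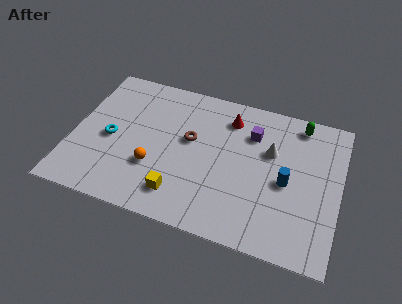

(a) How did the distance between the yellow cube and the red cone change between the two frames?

-1.0

They were about 6.7 units apart before and 5.7 after — 1.0 units closer together.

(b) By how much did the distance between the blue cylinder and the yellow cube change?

-2.2

The distance was about 7.8 in the first image and 5.6 in the second, so they moved 2.2 units closer together.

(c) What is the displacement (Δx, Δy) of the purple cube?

(-2.8, -0.2)

The purple cube started near (11.6, 6.6) and ended near (8.8, 6.4).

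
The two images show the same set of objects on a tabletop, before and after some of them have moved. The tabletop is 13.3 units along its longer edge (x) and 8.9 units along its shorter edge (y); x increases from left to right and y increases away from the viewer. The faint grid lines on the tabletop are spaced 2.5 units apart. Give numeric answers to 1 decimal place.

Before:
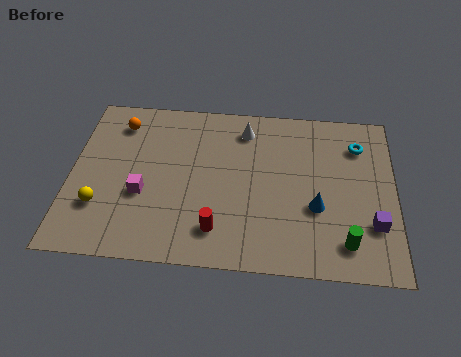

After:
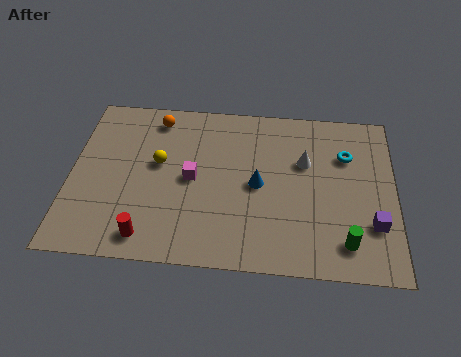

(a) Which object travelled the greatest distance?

the yellow sphere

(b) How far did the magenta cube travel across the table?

2.2

From (3.0, 3.4) to (5.0, 4.4), the magenta cube covered √(2.0² + 1.0²) ≈ 2.2 units.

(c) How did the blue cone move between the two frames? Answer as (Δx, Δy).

(-2.4, 1.0)

The blue cone started near (10.1, 3.3) and ended near (7.7, 4.3).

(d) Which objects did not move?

the green cylinder and the purple cube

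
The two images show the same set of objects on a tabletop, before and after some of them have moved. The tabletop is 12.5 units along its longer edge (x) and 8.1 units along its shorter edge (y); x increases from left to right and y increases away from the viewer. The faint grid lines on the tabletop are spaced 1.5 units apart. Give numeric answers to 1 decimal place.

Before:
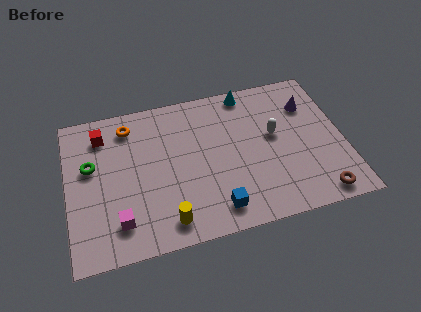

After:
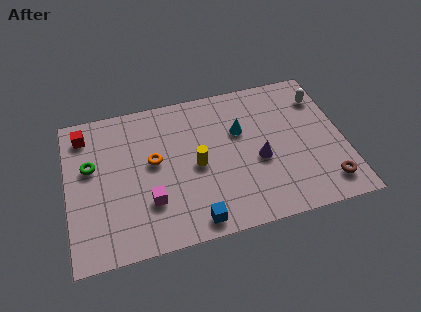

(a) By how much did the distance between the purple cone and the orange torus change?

-3.4

Before: roughly 8.2 units apart; after: 4.8. That's 3.4 units closer together.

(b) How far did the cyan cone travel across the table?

2.2

From (8.4, 7.3) to (7.9, 5.2), the cyan cone covered √(0.5² + 2.1²) ≈ 2.2 units.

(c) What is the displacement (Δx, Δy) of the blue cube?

(-1.0, -0.4)

The blue cube started near (6.5, 1.3) and ended near (5.5, 0.9).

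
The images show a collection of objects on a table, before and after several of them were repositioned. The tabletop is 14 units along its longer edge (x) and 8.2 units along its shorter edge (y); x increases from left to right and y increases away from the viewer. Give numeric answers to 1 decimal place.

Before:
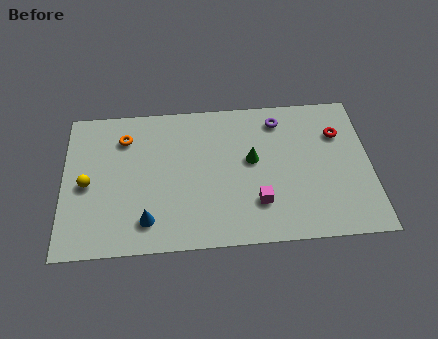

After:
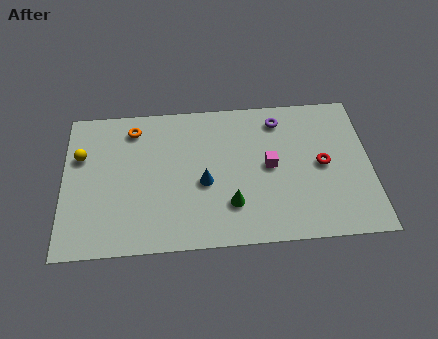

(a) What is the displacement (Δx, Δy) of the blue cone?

(2.6, 1.9)

The blue cone was at about (3.8, 1.6) and moved to about (6.4, 3.5).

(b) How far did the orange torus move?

0.6

The orange torus moved from about (2.8, 6.3) to (3.2, 6.8), a distance of √(0.4² + 0.5²) ≈ 0.6.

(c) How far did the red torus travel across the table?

1.9

From (12.6, 5.8) to (11.8, 4.1), the red torus covered √(0.8² + 1.7²) ≈ 1.9 units.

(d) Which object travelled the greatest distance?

the blue cone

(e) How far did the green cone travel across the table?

2.6

From (8.6, 4.6) to (7.6, 2.2), the green cone covered √(1.0² + 2.4²) ≈ 2.6 units.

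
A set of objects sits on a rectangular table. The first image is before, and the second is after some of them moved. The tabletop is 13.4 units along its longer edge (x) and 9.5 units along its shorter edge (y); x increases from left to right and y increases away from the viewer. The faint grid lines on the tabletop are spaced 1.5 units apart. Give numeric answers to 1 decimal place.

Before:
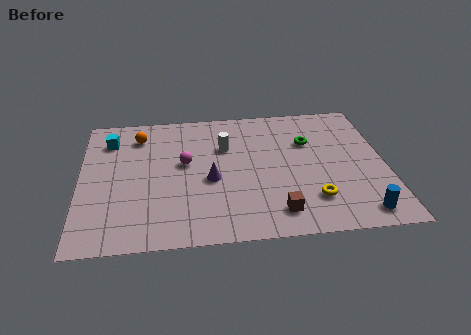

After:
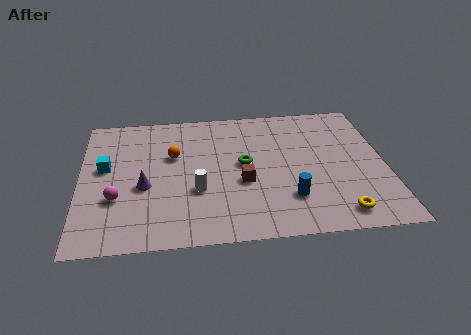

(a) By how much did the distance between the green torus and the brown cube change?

-3.8

The distance was about 5.1 in the first image and 1.3 in the second, so they moved 3.8 units closer together.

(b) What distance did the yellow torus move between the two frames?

1.5

The yellow torus moved from about (10.1, 2.3) to (11.2, 1.3), a distance of √(1.1² + 1.0²) ≈ 1.5.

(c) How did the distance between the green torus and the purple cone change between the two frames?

-0.4

Before: roughly 5.0 units apart; after: 4.6. That's 0.4 units closer together.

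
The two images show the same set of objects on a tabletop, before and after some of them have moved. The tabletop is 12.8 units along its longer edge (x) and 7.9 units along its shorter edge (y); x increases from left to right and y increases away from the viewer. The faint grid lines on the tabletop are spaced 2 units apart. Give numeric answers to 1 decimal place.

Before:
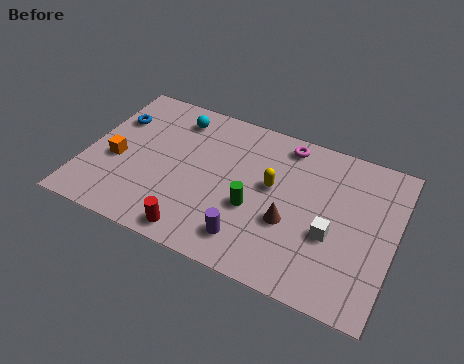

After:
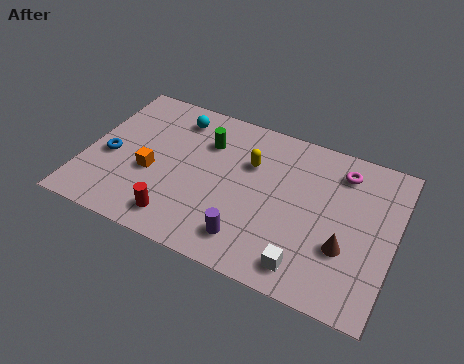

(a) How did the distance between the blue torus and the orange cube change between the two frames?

-0.4

The distance was about 2.2 in the first image and 1.8 in the second, so they moved 0.4 units closer together.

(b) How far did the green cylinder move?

3.5

The green cylinder moved from about (7.1, 3.1) to (4.8, 5.7), a distance of √(2.3² + 2.6²) ≈ 3.5.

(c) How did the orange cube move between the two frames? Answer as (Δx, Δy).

(1.5, -0.1)

From the two frames, the orange cube sits at roughly (1.3, 3.3) before and (2.8, 3.2) after.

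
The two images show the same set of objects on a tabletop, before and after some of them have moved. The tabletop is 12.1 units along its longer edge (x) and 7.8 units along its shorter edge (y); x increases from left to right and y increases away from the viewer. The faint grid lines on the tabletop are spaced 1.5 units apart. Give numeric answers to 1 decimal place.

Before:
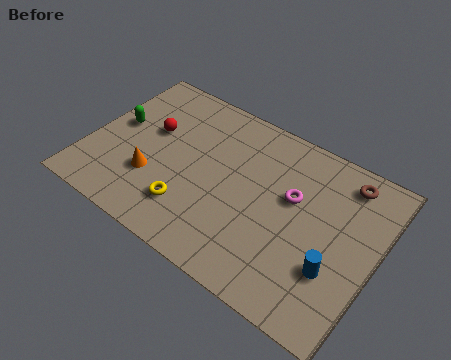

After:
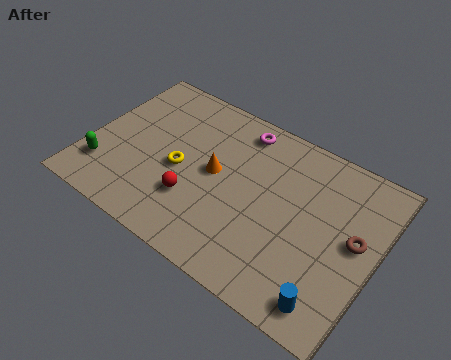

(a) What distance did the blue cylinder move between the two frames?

1.4

From (10.6, 2.5) to (10.7, 1.1), the blue cylinder covered √(0.1² + 1.4²) ≈ 1.4 units.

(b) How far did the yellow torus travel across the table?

1.7

The yellow torus moved from about (4.6, 1.9) to (3.9, 3.5), a distance of √(0.7² + 1.6²) ≈ 1.7.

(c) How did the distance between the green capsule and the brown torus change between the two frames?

+0.9

Before: roughly 9.7 units apart; after: 10.6. That's 0.9 units further apart.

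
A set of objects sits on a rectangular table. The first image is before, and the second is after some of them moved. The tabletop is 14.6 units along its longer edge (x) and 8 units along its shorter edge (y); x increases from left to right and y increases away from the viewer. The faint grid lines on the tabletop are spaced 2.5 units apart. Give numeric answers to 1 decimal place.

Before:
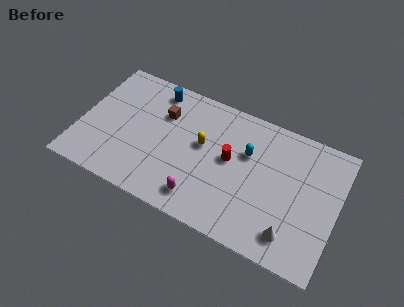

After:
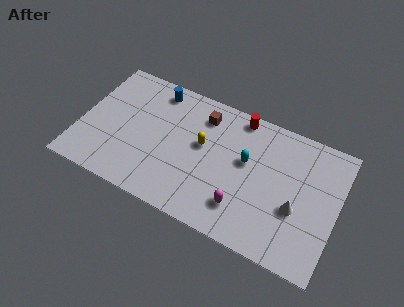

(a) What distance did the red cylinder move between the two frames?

2.8

From (8.5, 4.4) to (8.7, 7.2), the red cylinder covered √(0.2² + 2.8²) ≈ 2.8 units.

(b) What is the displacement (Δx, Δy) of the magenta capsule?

(2.3, 0.5)

The magenta capsule started near (7.2, 1.4) and ended near (9.5, 1.9).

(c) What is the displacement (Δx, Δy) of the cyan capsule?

(0.0, -0.5)

From the two frames, the cyan capsule sits at roughly (9.4, 5.2) before and (9.4, 4.7) after.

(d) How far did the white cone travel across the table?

1.6

The white cone was near (12.3, 1.5) before and (12.4, 3.1) after, so it travelled √(0.1² + 1.6²) ≈ 1.6 units.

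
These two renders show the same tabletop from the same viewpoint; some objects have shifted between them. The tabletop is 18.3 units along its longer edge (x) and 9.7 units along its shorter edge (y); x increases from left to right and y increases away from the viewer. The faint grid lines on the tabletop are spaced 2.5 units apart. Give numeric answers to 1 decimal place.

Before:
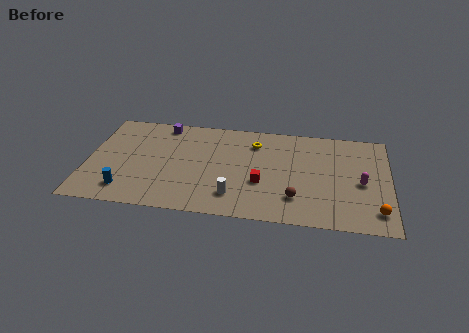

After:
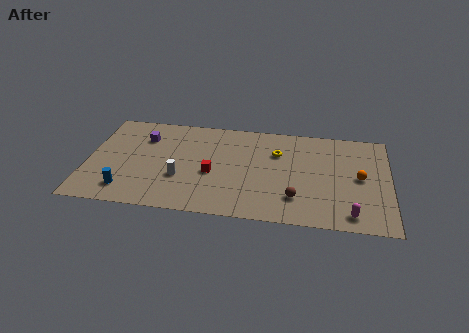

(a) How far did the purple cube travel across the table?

1.9

The purple cube was near (4.4, 8.6) before and (3.3, 7.1) after, so it travelled √(1.1² + 1.5²) ≈ 1.9 units.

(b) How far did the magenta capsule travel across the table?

3.2

The magenta capsule was near (16.6, 4.4) before and (16.0, 1.3) after, so it travelled √(0.6² + 3.1²) ≈ 3.2 units.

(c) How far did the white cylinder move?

3.5

From (9.0, 2.1) to (5.7, 3.4), the white cylinder covered √(3.3² + 1.3²) ≈ 3.5 units.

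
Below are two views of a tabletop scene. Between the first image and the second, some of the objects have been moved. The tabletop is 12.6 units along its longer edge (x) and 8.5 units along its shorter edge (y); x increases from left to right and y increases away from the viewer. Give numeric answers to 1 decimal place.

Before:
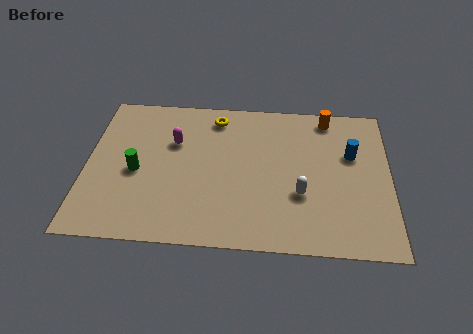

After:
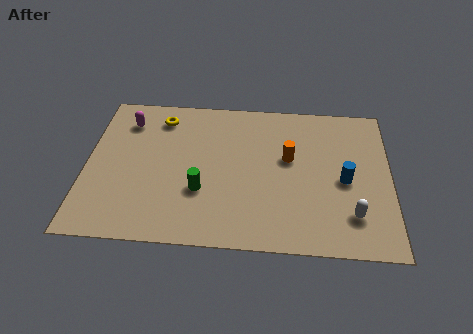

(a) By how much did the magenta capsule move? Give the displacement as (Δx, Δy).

(-2.0, 1.1)

The magenta capsule started near (3.6, 5.6) and ended near (1.6, 6.7).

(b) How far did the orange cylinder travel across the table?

3.0

The orange cylinder moved from about (10.0, 7.5) to (8.4, 5.0), a distance of √(1.6² + 2.5²) ≈ 3.0.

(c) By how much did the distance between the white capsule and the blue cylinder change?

-1.3

They were about 3.2 units apart before and 1.9 after — 1.3 units closer together.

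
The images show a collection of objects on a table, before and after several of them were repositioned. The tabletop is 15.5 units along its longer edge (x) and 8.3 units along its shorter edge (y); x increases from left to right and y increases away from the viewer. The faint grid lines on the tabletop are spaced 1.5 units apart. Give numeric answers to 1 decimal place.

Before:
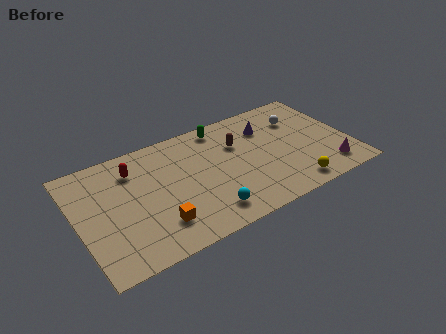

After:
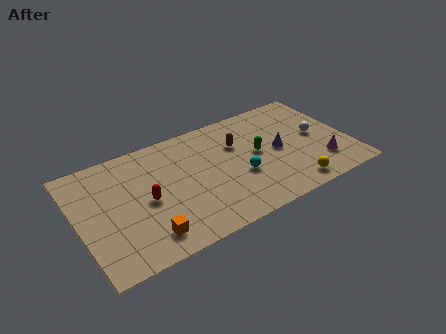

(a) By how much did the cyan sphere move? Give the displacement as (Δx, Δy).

(2.2, 1.7)

The cyan sphere started near (6.9, 1.5) and ended near (9.1, 3.2).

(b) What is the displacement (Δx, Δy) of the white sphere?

(0.8, -1.7)

The white sphere was at about (13.0, 6.0) and moved to about (13.8, 4.3).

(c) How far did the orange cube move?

0.9

The orange cube moved from about (4.2, 2.0) to (3.5, 1.5), a distance of √(0.7² + 0.5²) ≈ 0.9.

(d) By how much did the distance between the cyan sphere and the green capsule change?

-4.3

Before: roughly 6.0 units apart; after: 1.7. That's 4.3 units closer together.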